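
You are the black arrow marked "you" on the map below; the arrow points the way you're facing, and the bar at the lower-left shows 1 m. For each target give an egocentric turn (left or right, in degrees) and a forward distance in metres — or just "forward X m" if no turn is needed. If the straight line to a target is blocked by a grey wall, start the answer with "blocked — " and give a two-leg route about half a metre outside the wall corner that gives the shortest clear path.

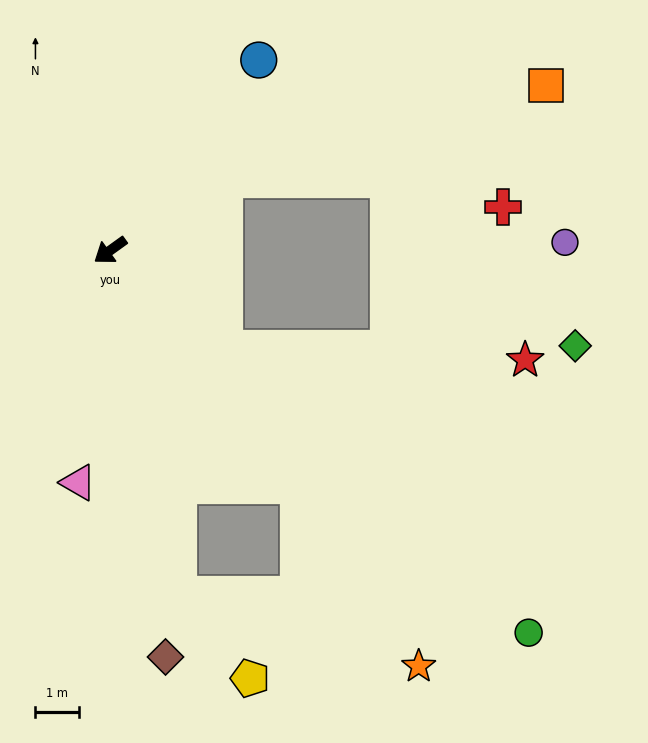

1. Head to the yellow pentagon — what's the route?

blocked — turn left 65°, forward 8.0 m, then turn left 30°, forward 2.5 m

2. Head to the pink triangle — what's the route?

turn left 46°, forward 5.4 m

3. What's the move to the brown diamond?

turn left 62°, forward 9.4 m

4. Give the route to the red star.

blocked — turn left 103°, forward 3.5 m, then turn left 39°, forward 6.9 m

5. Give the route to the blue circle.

turn right 164°, forward 5.5 m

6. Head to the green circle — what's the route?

turn left 102°, forward 13.0 m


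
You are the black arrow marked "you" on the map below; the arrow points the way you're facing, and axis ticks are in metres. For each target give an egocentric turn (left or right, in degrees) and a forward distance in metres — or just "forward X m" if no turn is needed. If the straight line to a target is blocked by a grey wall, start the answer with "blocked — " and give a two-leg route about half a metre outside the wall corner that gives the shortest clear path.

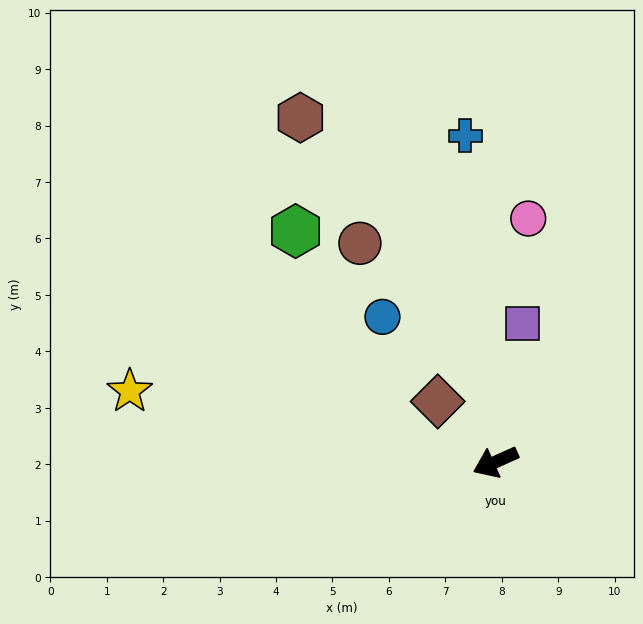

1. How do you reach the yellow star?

turn right 35°, forward 6.6 m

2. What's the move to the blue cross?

turn right 109°, forward 5.8 m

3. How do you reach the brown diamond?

turn right 71°, forward 1.5 m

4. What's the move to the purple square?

turn right 125°, forward 2.5 m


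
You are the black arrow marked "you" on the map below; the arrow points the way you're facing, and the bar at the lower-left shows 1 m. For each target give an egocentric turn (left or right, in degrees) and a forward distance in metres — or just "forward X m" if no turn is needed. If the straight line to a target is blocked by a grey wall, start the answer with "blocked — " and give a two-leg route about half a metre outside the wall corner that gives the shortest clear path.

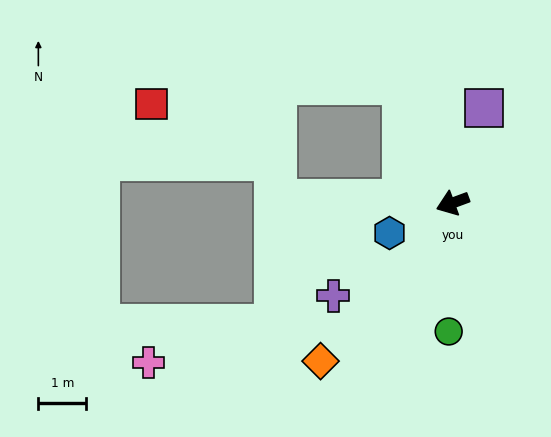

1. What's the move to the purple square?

turn right 129°, forward 2.1 m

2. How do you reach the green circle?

turn left 68°, forward 2.7 m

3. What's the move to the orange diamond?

turn left 30°, forward 4.3 m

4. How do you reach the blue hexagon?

turn left 5°, forward 1.5 m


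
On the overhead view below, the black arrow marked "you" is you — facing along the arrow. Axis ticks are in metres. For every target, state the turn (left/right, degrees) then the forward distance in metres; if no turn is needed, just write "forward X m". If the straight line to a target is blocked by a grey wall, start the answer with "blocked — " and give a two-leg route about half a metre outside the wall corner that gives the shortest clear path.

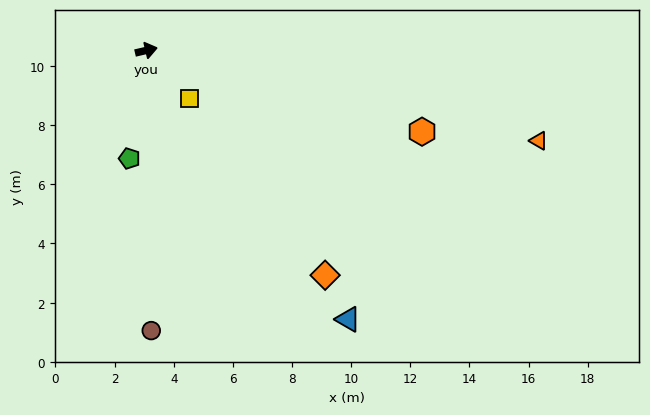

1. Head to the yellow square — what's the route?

turn right 61°, forward 2.2 m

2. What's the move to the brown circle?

turn right 102°, forward 9.5 m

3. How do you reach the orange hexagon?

turn right 30°, forward 9.7 m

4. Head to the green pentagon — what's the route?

turn right 112°, forward 3.7 m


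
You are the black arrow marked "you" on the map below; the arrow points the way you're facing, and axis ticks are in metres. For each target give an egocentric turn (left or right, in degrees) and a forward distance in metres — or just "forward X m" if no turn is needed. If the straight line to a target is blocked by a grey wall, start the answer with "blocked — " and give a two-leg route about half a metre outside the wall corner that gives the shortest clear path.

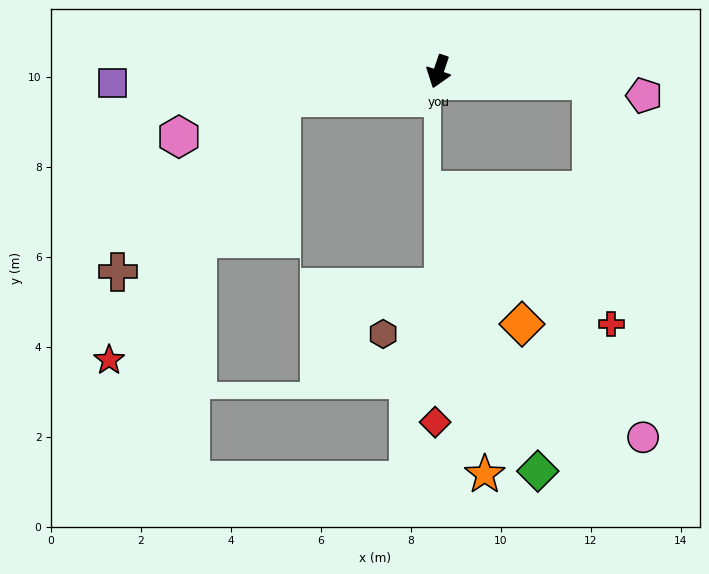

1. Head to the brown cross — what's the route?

blocked — turn right 62°, forward 3.5 m, then turn left 37°, forward 5.3 m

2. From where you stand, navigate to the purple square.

turn right 69°, forward 7.3 m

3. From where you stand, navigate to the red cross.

blocked — turn left 105°, forward 3.4 m, then turn right 82°, forward 5.4 m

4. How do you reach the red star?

blocked — turn right 62°, forward 3.5 m, then turn left 47°, forward 7.0 m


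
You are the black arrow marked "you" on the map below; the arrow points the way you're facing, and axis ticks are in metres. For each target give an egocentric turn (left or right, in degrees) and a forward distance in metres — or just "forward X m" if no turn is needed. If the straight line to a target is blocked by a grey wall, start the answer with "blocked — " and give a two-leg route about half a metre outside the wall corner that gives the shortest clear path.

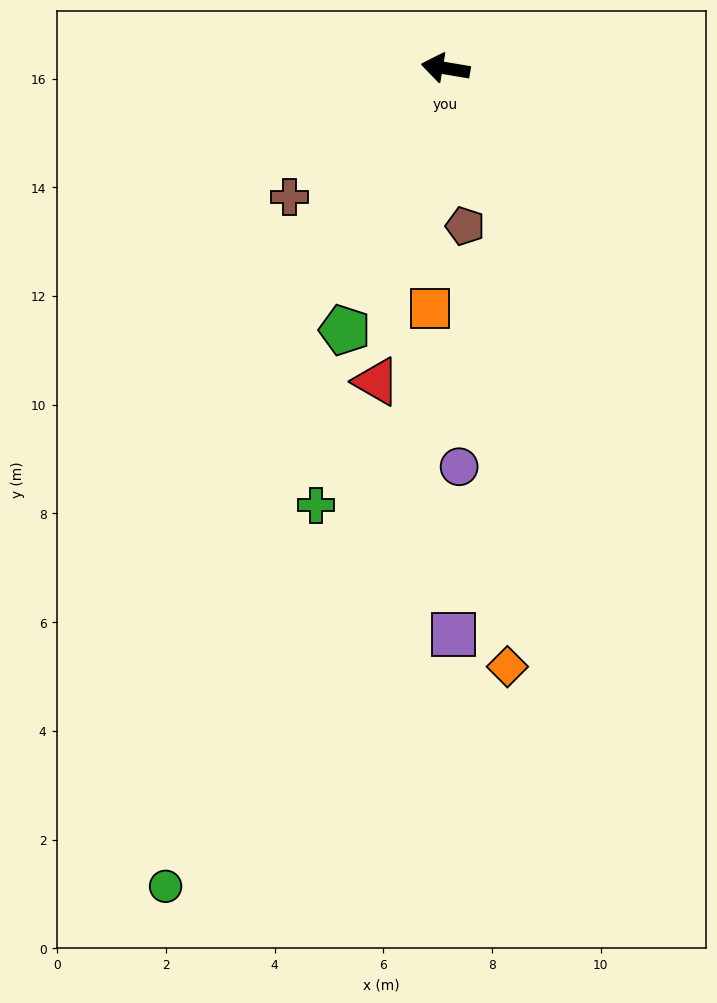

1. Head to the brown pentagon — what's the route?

turn left 107°, forward 2.9 m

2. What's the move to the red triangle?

turn left 87°, forward 5.9 m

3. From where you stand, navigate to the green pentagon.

turn left 78°, forward 5.2 m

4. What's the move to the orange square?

turn left 96°, forward 4.4 m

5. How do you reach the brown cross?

turn left 49°, forward 3.7 m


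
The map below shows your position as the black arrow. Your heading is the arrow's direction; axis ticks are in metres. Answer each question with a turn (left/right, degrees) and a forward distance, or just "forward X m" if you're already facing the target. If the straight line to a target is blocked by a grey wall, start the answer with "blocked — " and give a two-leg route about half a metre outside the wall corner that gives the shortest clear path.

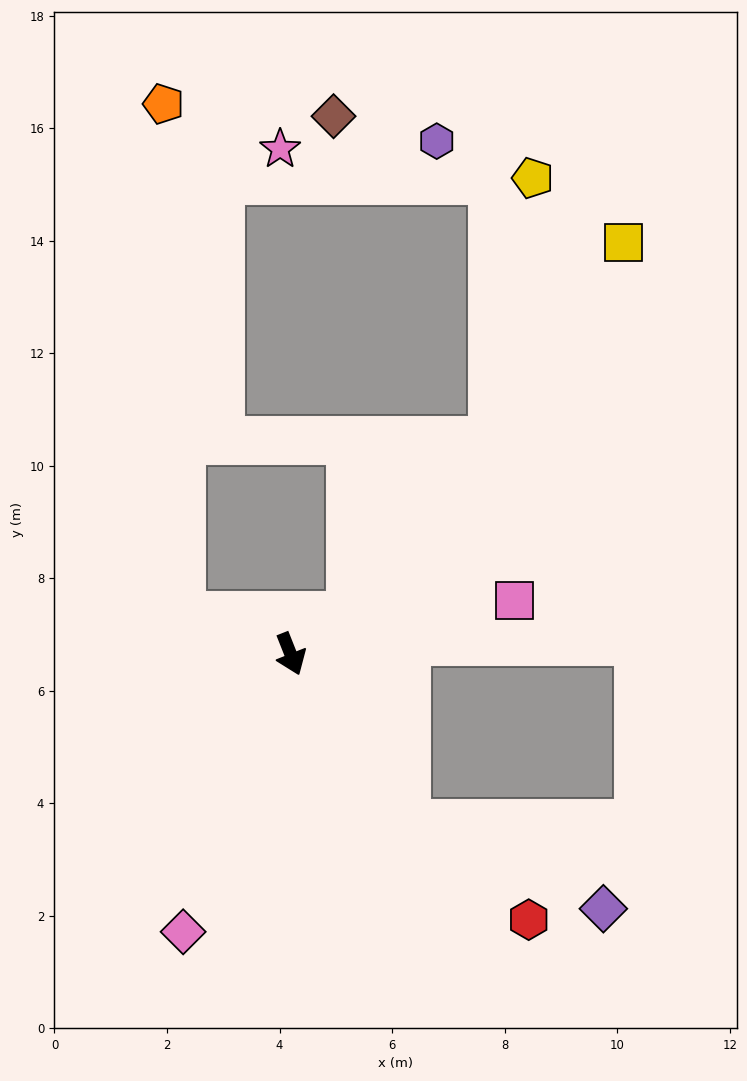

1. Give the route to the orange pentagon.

blocked — turn right 131°, forward 2.1 m, then turn right 69°, forward 9.1 m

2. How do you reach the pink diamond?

turn right 43°, forward 5.3 m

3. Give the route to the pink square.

turn left 82°, forward 4.1 m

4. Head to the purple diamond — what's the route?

blocked — turn left 13°, forward 3.6 m, then turn left 32°, forward 3.8 m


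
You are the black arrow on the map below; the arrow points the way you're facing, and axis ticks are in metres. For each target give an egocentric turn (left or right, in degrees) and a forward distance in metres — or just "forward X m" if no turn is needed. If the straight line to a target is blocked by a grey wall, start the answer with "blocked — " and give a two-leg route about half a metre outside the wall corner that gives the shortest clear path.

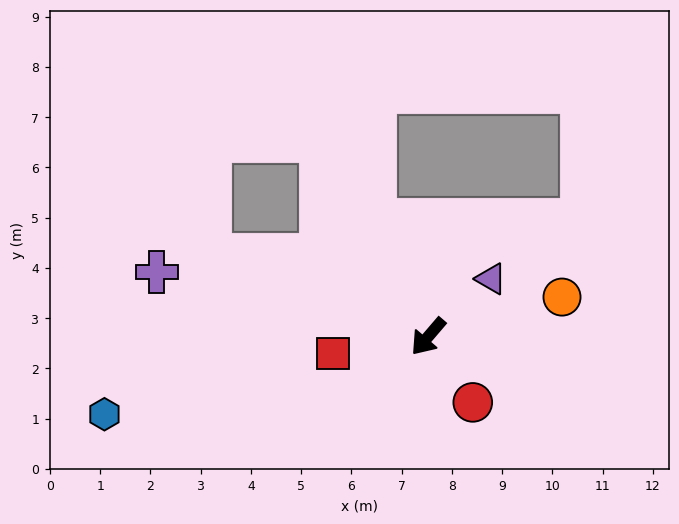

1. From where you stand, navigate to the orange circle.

turn left 147°, forward 2.8 m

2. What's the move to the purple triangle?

turn left 173°, forward 1.7 m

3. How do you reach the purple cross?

turn right 63°, forward 5.6 m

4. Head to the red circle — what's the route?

turn left 75°, forward 1.6 m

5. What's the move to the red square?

turn right 39°, forward 1.9 m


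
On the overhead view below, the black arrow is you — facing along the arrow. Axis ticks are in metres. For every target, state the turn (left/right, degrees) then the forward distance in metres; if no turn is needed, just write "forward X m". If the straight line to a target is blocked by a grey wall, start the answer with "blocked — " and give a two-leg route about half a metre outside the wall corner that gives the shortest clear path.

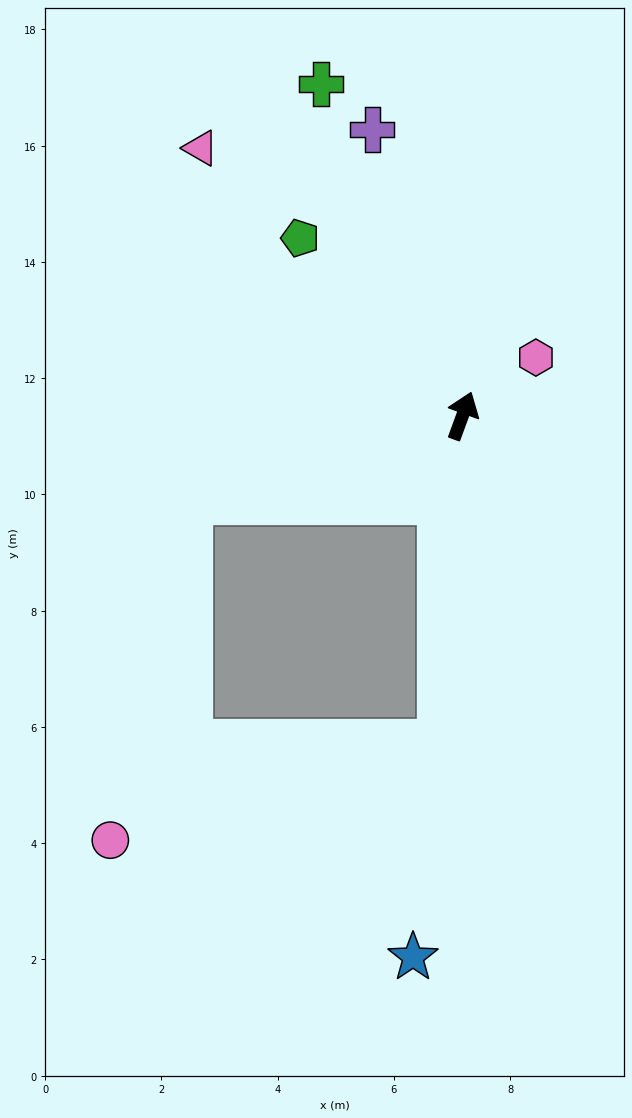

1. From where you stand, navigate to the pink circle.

blocked — turn left 127°, forward 4.9 m, then turn left 60°, forward 6.0 m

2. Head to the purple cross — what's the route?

turn left 38°, forward 5.2 m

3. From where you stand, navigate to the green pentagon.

turn left 63°, forward 4.1 m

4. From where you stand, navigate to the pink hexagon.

turn right 31°, forward 1.6 m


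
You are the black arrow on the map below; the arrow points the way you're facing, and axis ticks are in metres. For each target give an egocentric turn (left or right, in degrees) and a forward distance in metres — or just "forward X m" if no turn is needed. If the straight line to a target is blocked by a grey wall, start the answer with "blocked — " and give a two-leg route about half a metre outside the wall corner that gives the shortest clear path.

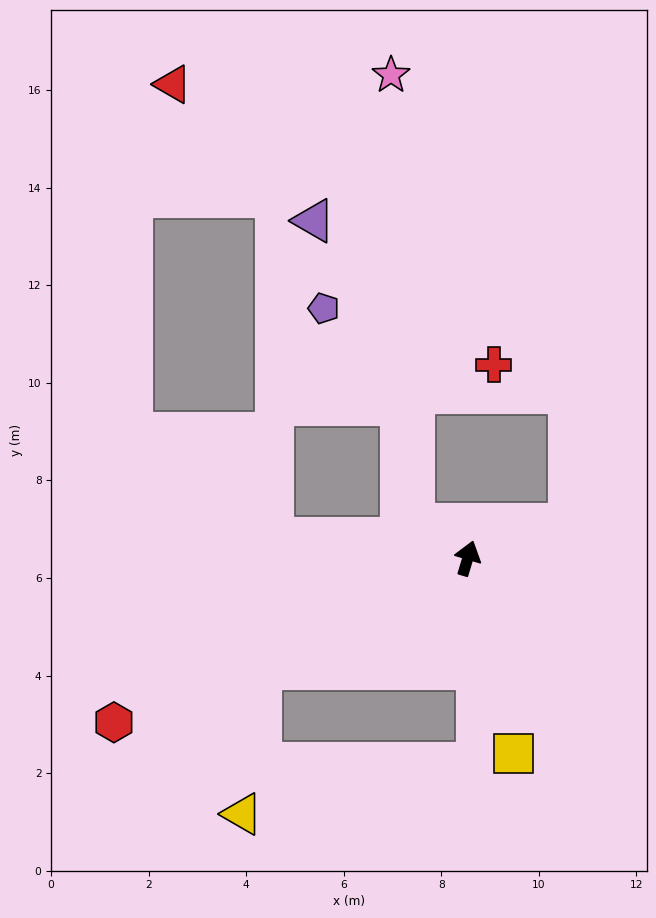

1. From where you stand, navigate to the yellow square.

turn right 150°, forward 4.1 m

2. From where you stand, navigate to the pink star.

blocked — turn left 74°, forward 1.3 m, then turn right 54°, forward 9.2 m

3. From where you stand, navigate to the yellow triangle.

blocked — turn left 135°, forward 4.8 m, then turn left 54°, forward 3.0 m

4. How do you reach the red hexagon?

turn left 132°, forward 8.0 m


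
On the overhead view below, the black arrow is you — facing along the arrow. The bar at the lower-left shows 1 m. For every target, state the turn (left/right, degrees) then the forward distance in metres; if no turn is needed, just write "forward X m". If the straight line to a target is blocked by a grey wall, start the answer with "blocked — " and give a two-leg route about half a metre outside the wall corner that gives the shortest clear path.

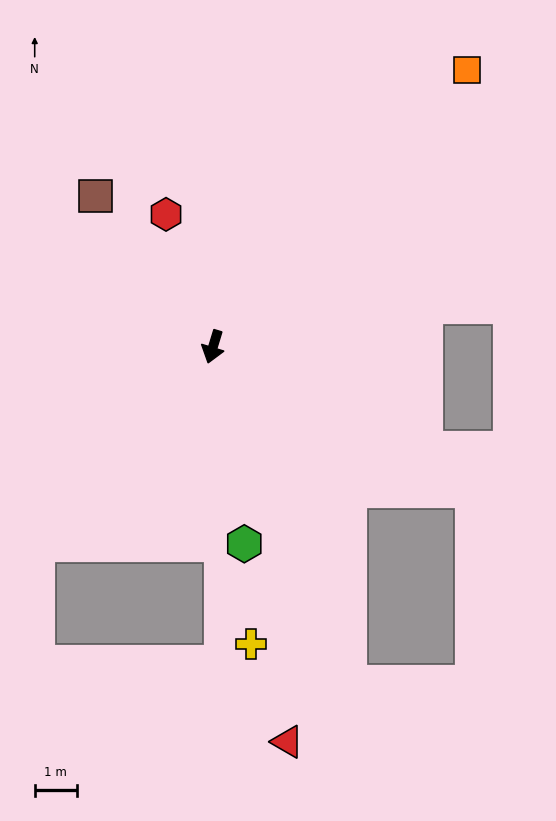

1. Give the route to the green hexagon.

turn left 26°, forward 4.7 m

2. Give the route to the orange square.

turn left 154°, forward 8.9 m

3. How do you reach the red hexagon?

turn right 144°, forward 3.3 m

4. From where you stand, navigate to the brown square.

turn right 125°, forward 4.6 m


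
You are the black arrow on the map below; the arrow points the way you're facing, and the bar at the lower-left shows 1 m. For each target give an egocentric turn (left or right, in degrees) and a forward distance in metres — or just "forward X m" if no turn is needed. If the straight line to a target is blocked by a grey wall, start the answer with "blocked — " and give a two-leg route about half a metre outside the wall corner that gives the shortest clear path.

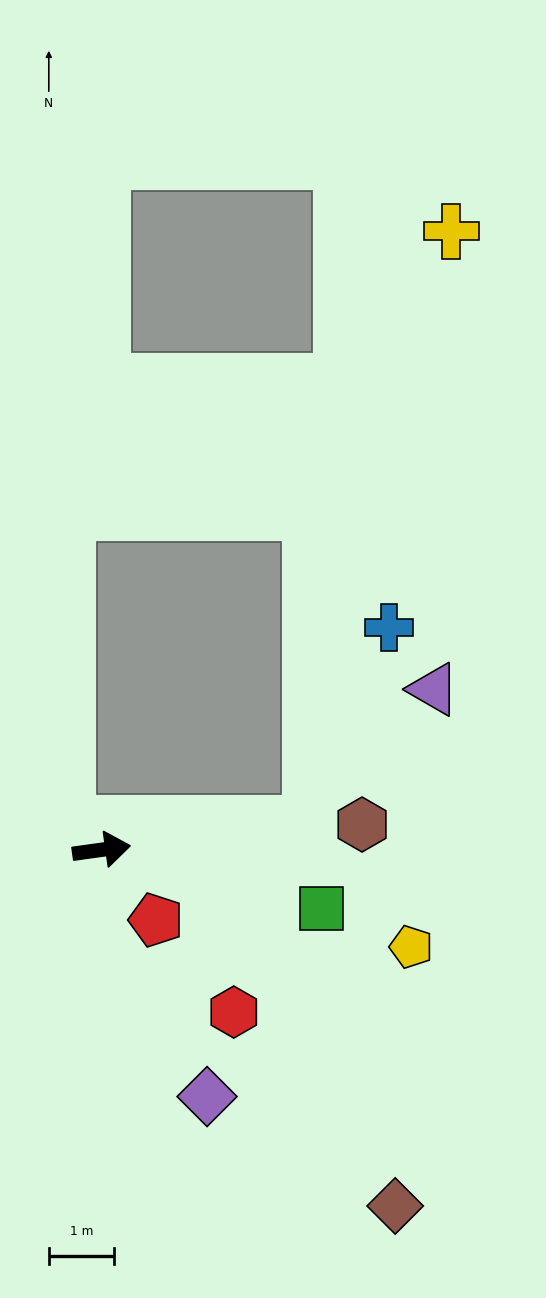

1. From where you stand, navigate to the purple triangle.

blocked — forward 3.2 m, then turn left 40°, forward 2.8 m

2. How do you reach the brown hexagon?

turn right 2°, forward 4.0 m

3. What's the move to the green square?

turn right 23°, forward 3.5 m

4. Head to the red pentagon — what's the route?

turn right 60°, forward 1.4 m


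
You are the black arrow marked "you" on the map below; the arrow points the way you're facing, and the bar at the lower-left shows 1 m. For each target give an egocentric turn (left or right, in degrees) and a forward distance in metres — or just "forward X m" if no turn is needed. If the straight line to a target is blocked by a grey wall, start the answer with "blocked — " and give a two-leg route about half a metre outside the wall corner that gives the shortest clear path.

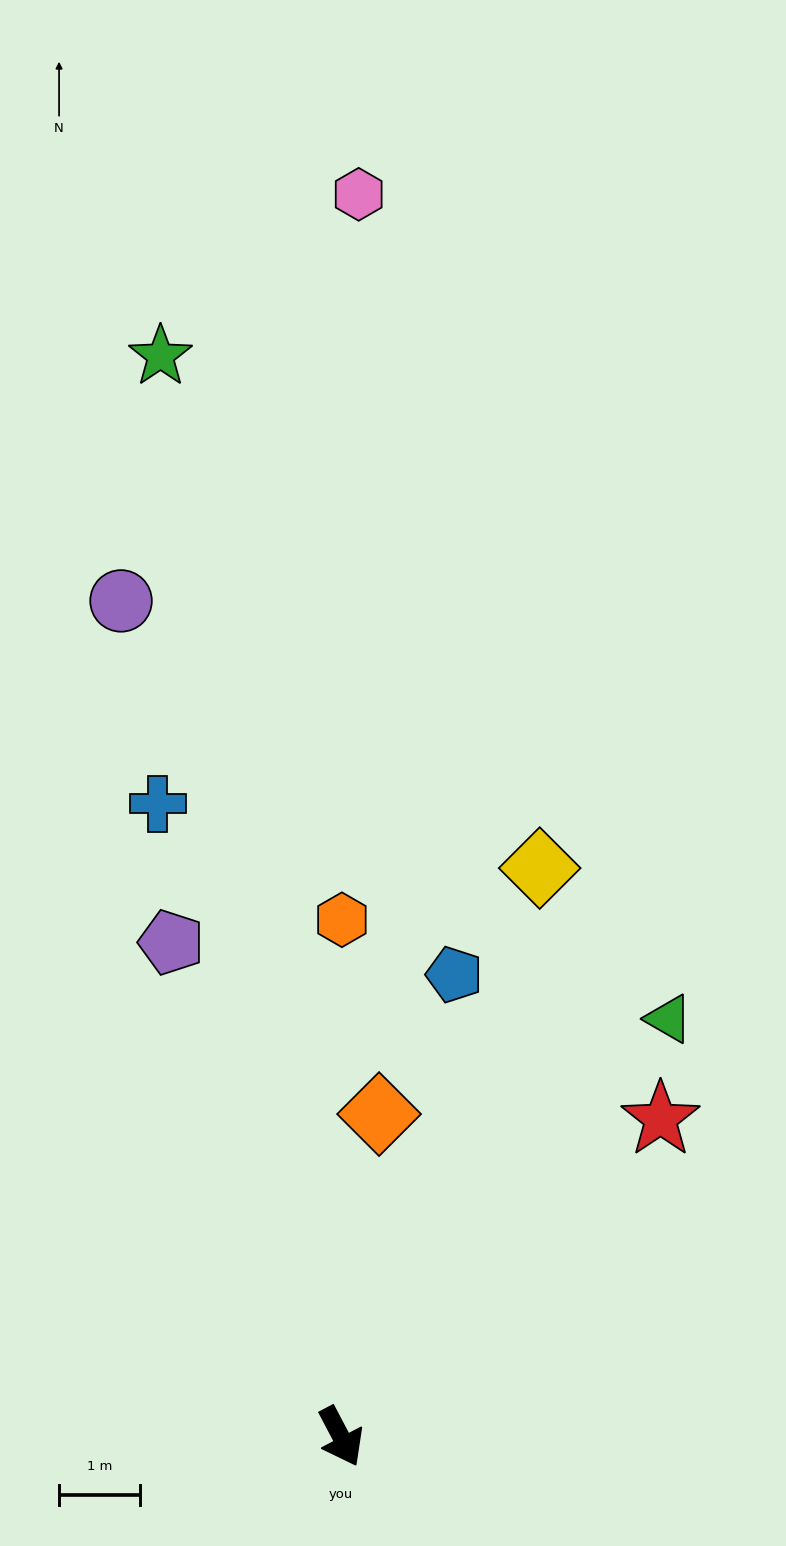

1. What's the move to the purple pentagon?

turn left 171°, forward 6.5 m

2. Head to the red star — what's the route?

turn left 107°, forward 5.6 m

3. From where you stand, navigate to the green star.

turn left 162°, forward 13.5 m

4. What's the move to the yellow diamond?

turn left 133°, forward 7.4 m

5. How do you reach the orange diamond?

turn left 146°, forward 4.0 m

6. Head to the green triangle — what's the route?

turn left 114°, forward 6.6 m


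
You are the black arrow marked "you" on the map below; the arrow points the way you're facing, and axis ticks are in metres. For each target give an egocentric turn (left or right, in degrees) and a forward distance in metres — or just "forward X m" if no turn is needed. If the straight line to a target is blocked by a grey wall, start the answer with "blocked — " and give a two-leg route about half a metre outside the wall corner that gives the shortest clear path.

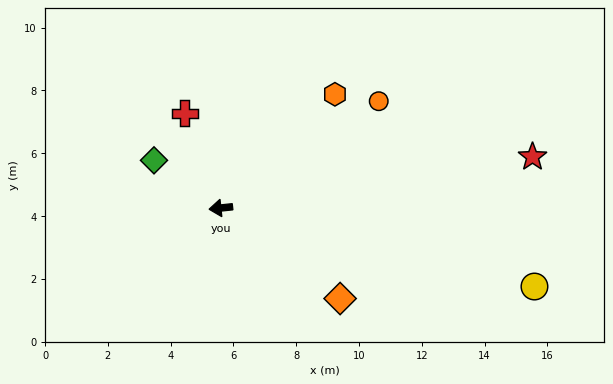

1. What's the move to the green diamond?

turn right 42°, forward 2.6 m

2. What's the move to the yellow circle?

turn left 160°, forward 10.3 m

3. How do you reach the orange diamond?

turn left 137°, forward 4.8 m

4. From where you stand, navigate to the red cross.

turn right 75°, forward 3.2 m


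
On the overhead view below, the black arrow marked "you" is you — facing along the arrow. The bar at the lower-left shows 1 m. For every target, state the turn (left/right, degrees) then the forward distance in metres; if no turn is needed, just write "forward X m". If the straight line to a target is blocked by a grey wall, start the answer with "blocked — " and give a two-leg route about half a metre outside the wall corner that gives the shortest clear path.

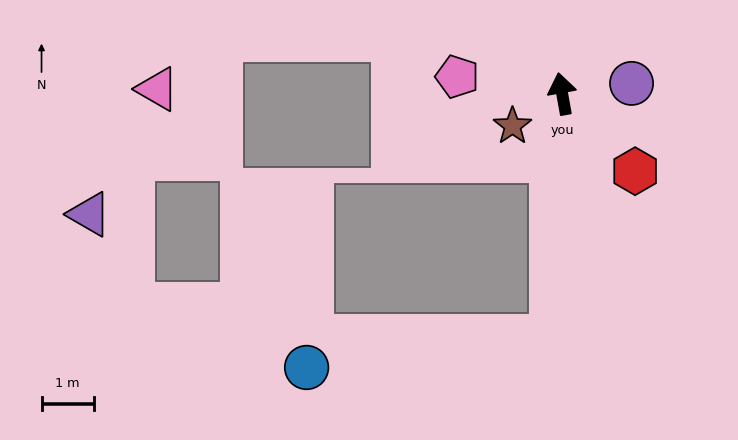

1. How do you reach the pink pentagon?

turn left 71°, forward 2.0 m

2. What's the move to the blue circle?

blocked — turn left 167°, forward 4.6 m, then turn right 80°, forward 4.7 m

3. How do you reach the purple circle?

turn right 92°, forward 1.3 m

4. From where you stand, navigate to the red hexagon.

turn right 147°, forward 2.0 m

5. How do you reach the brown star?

turn left 113°, forward 1.1 m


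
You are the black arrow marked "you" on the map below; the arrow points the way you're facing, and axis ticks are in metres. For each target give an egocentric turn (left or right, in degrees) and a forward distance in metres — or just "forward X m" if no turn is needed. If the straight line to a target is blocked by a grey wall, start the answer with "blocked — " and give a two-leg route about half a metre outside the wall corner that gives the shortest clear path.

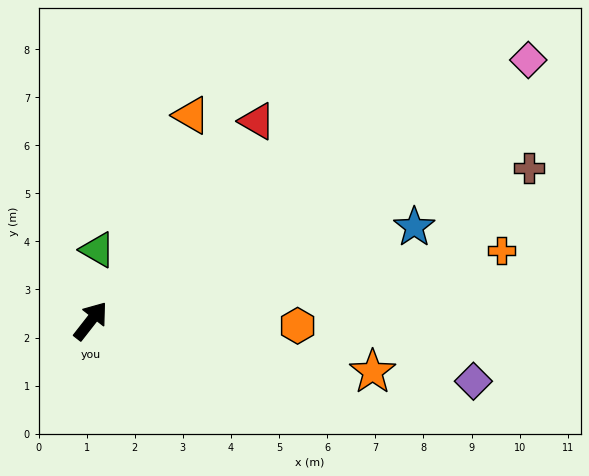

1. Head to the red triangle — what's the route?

forward 5.4 m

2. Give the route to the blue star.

turn right 36°, forward 7.0 m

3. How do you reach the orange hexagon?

turn right 53°, forward 4.3 m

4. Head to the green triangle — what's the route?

turn left 33°, forward 1.5 m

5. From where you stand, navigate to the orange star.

turn right 62°, forward 6.0 m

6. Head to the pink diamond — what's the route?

turn right 21°, forward 10.6 m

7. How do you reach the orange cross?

turn right 42°, forward 8.7 m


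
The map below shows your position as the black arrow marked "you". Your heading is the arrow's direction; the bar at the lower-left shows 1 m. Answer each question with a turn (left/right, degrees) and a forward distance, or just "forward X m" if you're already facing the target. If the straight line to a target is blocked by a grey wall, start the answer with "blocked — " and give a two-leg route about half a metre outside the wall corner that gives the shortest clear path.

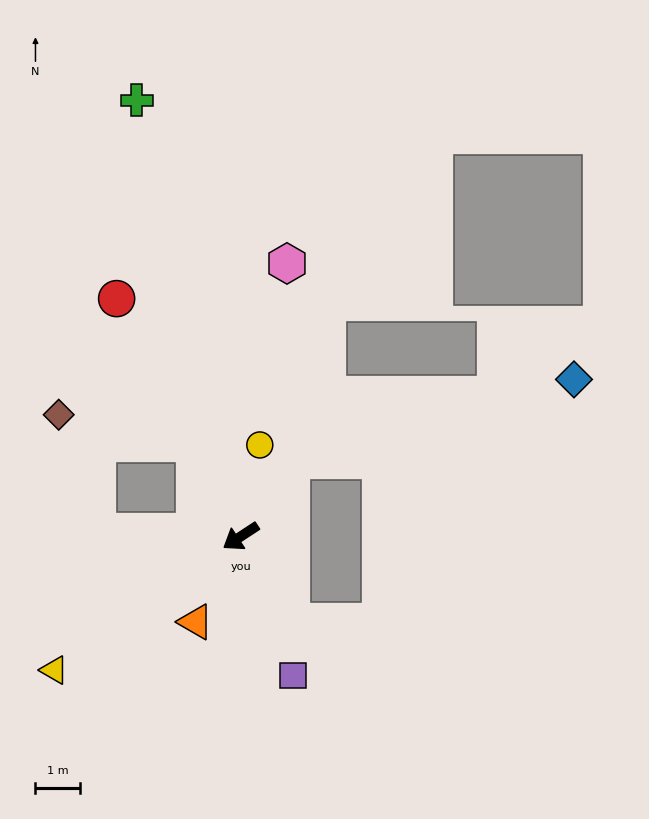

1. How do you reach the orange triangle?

turn left 29°, forward 2.2 m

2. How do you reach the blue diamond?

blocked — turn right 157°, forward 2.1 m, then turn right 40°, forward 6.7 m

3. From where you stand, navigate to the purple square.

turn left 77°, forward 3.4 m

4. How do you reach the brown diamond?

blocked — turn right 97°, forward 2.4 m, then turn left 52°, forward 3.2 m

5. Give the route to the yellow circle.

turn right 135°, forward 2.1 m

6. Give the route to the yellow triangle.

turn left 2°, forward 5.2 m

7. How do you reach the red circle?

turn right 96°, forward 6.1 m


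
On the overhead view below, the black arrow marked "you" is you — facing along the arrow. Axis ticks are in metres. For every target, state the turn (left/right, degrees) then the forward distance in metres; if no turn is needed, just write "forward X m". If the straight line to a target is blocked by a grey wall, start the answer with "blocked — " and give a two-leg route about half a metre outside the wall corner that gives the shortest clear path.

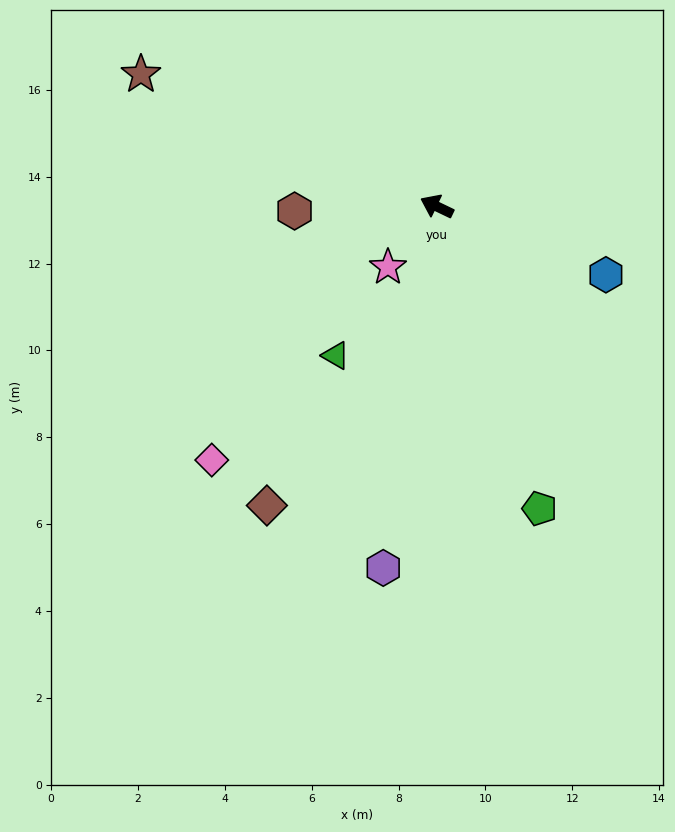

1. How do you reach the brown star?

forward 7.5 m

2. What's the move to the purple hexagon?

turn left 107°, forward 8.4 m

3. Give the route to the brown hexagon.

turn left 27°, forward 3.3 m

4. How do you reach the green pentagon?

turn left 134°, forward 7.3 m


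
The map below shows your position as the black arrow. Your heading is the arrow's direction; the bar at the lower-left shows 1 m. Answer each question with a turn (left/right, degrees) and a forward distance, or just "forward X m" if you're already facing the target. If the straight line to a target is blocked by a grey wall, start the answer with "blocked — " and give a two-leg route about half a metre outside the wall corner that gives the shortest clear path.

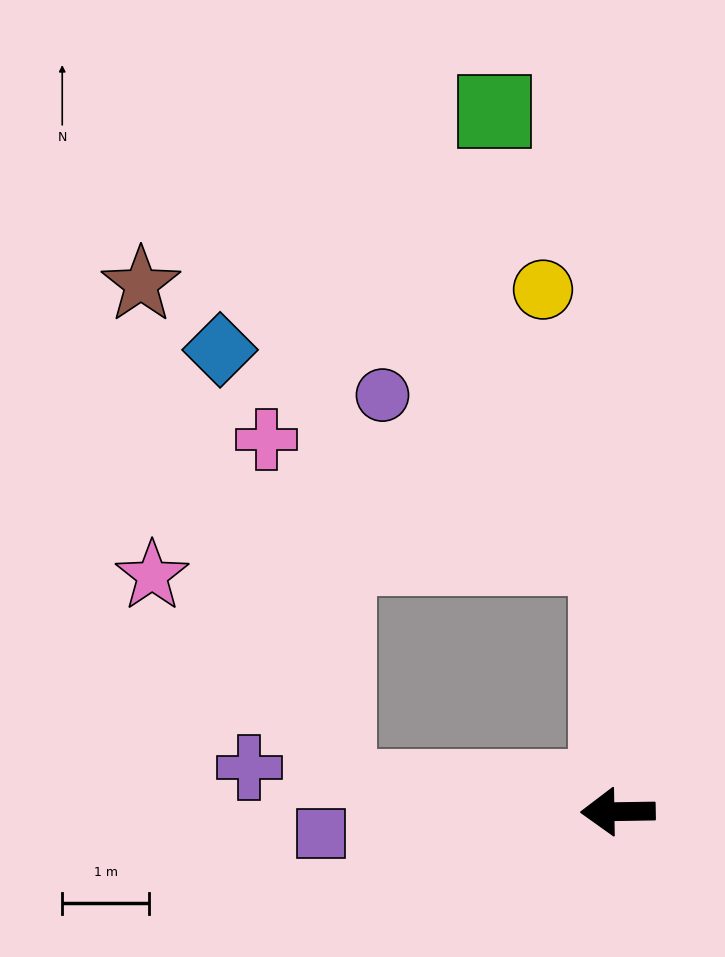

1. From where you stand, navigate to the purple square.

turn left 3°, forward 3.4 m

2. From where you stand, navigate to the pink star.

blocked — turn right 6°, forward 3.2 m, then turn right 44°, forward 3.2 m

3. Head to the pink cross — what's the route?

blocked — turn right 88°, forward 2.9 m, then turn left 68°, forward 4.1 m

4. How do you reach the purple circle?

blocked — turn right 88°, forward 2.9 m, then turn left 51°, forward 3.2 m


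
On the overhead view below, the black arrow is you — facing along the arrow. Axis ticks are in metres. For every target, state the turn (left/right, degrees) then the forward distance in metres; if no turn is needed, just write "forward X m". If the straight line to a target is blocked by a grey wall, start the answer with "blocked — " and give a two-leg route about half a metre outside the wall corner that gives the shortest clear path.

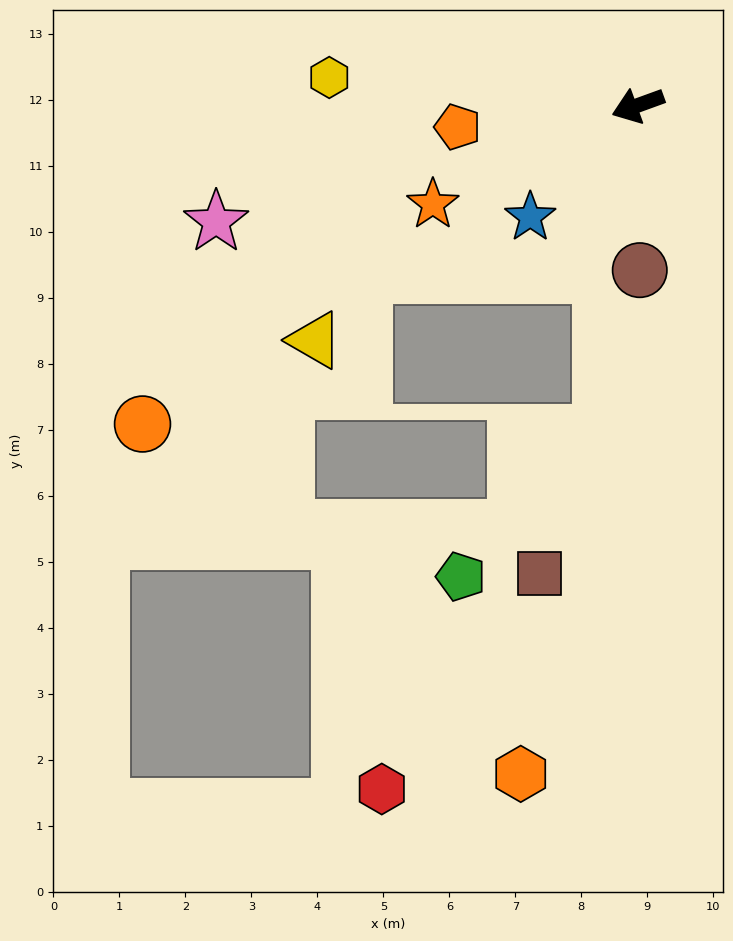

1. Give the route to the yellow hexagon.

turn right 25°, forward 4.7 m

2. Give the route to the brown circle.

turn left 71°, forward 2.5 m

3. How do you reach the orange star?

turn left 6°, forward 3.5 m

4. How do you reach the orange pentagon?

turn right 13°, forward 2.8 m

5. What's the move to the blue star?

turn left 26°, forward 2.4 m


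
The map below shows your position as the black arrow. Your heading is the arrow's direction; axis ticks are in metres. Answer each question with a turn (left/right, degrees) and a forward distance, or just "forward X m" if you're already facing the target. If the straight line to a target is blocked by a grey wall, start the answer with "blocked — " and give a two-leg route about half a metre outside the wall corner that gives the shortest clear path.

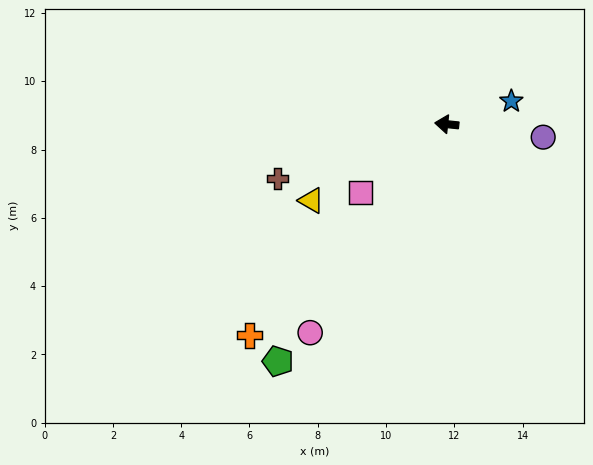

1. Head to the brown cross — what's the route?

turn left 24°, forward 5.2 m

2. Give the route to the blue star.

turn right 155°, forward 2.0 m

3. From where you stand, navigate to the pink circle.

turn left 63°, forward 7.3 m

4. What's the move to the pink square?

turn left 44°, forward 3.2 m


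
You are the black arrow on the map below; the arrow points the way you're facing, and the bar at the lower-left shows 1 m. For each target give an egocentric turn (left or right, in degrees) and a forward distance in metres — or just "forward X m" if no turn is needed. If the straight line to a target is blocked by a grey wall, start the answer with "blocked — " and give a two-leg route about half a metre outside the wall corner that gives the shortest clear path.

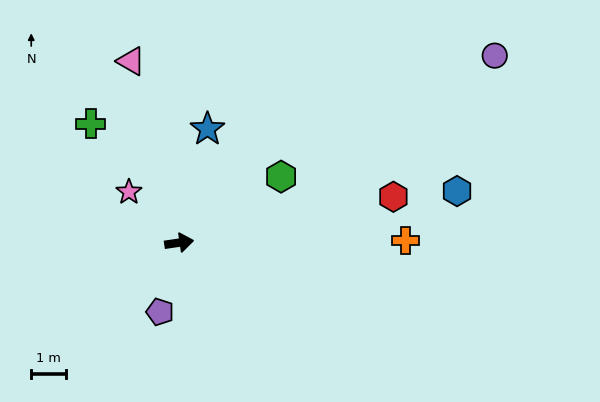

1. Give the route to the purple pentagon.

turn right 114°, forward 2.1 m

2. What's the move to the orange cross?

turn right 8°, forward 6.5 m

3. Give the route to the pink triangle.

turn left 97°, forward 5.4 m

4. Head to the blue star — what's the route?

turn left 68°, forward 3.4 m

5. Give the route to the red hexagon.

turn left 4°, forward 6.3 m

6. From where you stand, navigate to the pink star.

turn left 126°, forward 2.0 m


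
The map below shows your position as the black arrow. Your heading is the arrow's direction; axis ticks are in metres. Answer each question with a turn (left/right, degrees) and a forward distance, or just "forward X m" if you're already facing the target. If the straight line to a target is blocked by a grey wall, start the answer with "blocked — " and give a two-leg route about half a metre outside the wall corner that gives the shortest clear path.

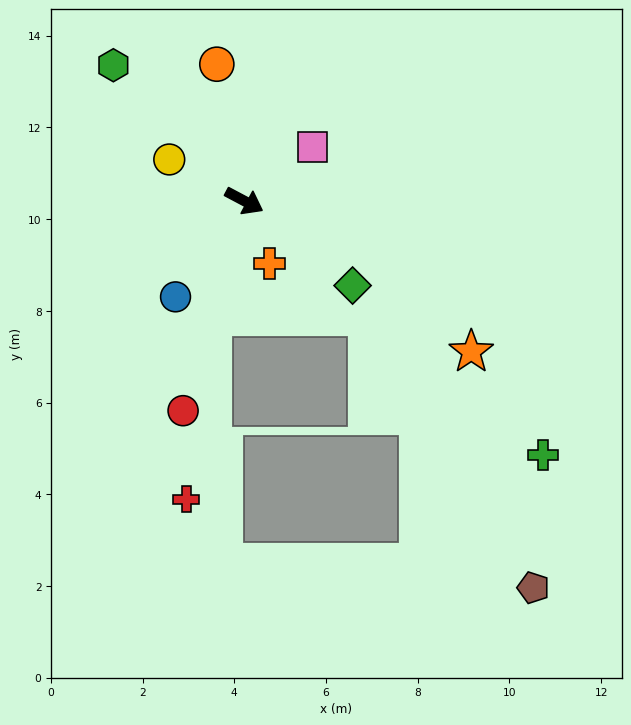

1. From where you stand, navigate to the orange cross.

turn right 40°, forward 1.5 m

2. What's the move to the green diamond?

turn right 10°, forward 3.0 m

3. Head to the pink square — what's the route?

turn left 66°, forward 1.9 m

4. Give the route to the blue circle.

turn right 98°, forward 2.6 m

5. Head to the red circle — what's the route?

turn right 78°, forward 4.8 m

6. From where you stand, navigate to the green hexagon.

turn left 162°, forward 4.1 m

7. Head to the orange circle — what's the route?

turn left 129°, forward 3.0 m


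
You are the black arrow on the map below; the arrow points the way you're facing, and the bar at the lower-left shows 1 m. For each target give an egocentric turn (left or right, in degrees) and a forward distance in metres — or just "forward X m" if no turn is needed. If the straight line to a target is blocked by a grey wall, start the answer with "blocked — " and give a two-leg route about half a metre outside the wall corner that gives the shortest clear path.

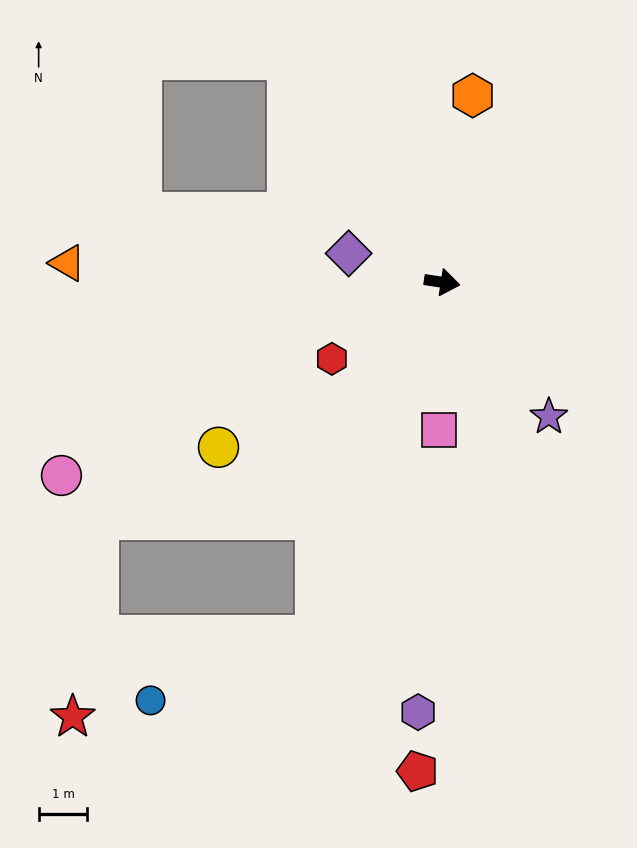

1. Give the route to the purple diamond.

turn left 172°, forward 2.0 m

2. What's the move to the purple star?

turn right 43°, forward 3.5 m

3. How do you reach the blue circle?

blocked — turn right 101°, forward 7.7 m, then turn right 49°, forward 3.6 m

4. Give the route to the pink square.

turn right 83°, forward 3.0 m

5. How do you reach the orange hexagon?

turn left 89°, forward 3.9 m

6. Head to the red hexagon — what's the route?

turn right 137°, forward 2.8 m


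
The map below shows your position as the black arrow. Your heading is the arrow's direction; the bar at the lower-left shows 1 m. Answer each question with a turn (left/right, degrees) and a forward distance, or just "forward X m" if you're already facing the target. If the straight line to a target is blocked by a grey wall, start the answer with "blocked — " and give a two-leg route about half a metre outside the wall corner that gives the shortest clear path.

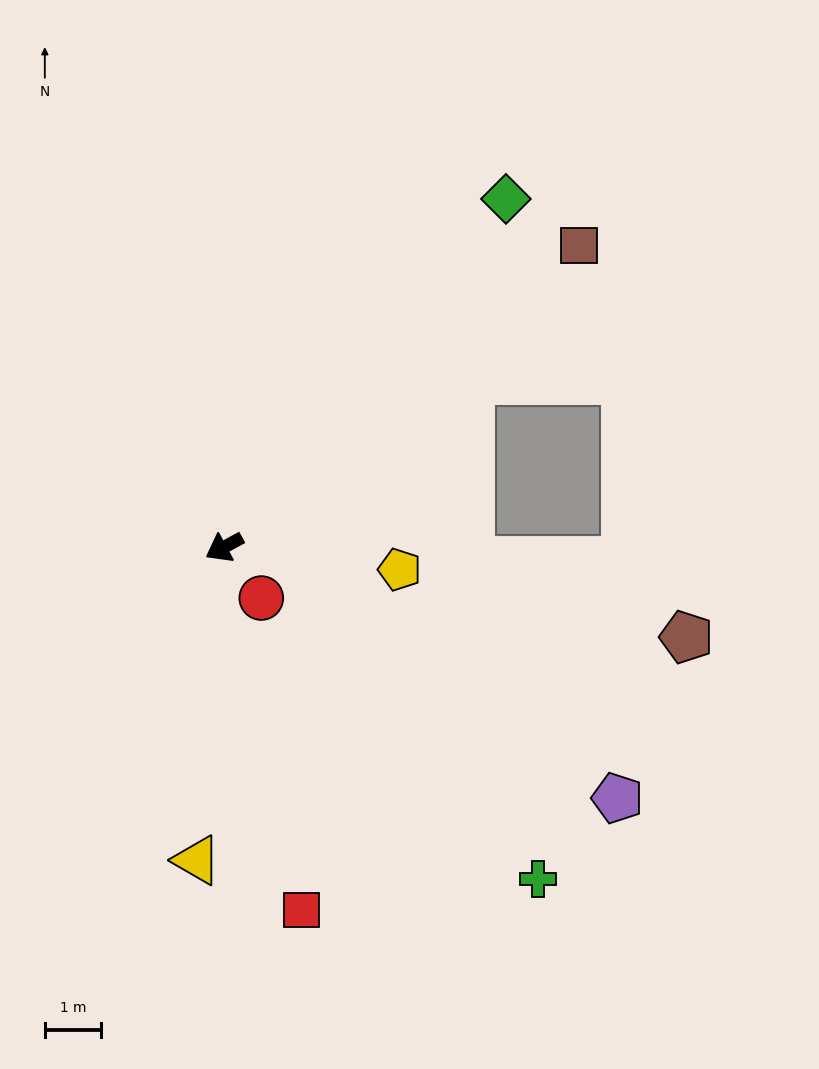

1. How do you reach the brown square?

turn right 168°, forward 8.2 m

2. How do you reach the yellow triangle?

turn left 56°, forward 5.6 m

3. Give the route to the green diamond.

turn right 157°, forward 7.9 m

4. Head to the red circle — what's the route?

turn left 98°, forward 1.1 m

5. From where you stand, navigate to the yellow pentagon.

turn left 144°, forward 3.1 m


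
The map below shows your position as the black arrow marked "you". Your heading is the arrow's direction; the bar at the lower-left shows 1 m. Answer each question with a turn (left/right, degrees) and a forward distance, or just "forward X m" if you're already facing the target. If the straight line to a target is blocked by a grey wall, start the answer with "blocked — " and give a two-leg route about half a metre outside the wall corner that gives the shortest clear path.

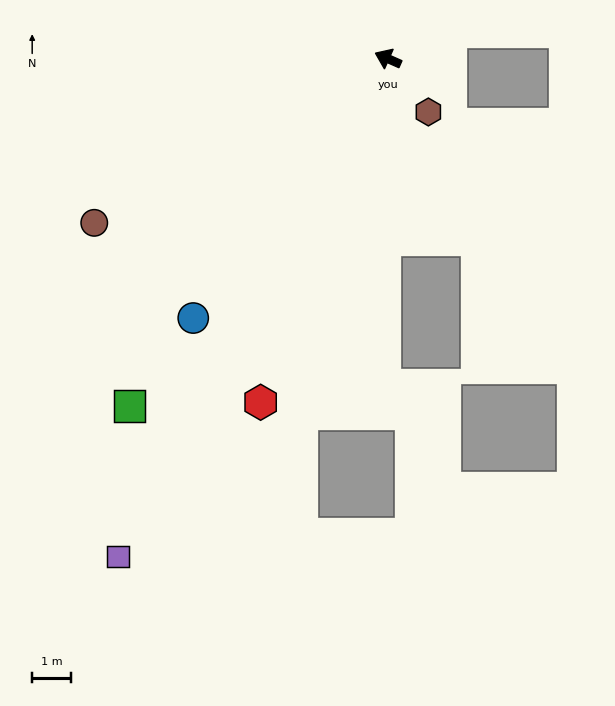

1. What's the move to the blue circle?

turn left 77°, forward 8.4 m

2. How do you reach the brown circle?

turn left 53°, forward 8.7 m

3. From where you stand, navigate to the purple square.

turn left 85°, forward 14.6 m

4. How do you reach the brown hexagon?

turn left 151°, forward 1.7 m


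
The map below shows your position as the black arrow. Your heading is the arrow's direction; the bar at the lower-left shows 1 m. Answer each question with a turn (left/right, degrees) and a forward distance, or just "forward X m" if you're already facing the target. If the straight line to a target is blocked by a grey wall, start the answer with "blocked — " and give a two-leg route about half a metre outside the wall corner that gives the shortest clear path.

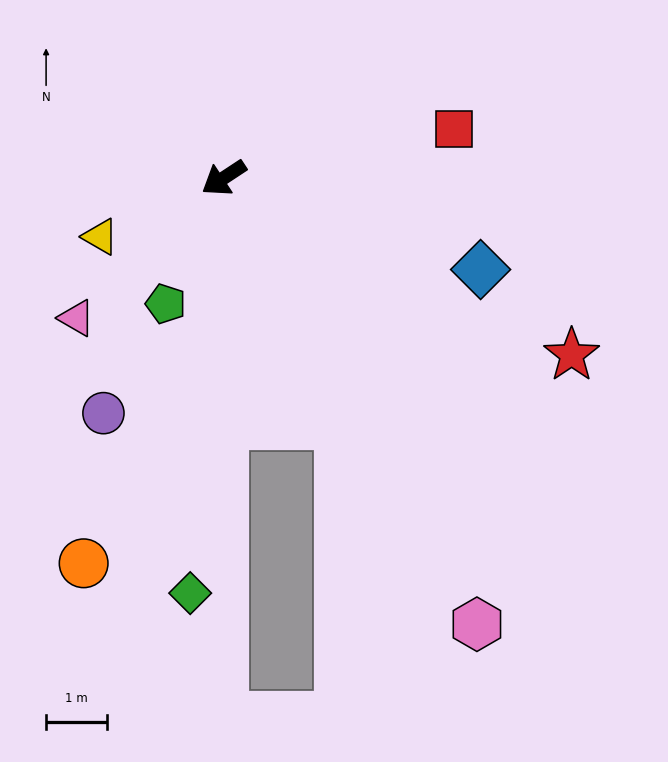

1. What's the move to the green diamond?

turn left 52°, forward 6.8 m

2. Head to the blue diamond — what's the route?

turn left 127°, forward 4.5 m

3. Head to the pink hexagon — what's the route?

turn left 86°, forward 8.4 m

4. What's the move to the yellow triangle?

turn right 8°, forward 2.2 m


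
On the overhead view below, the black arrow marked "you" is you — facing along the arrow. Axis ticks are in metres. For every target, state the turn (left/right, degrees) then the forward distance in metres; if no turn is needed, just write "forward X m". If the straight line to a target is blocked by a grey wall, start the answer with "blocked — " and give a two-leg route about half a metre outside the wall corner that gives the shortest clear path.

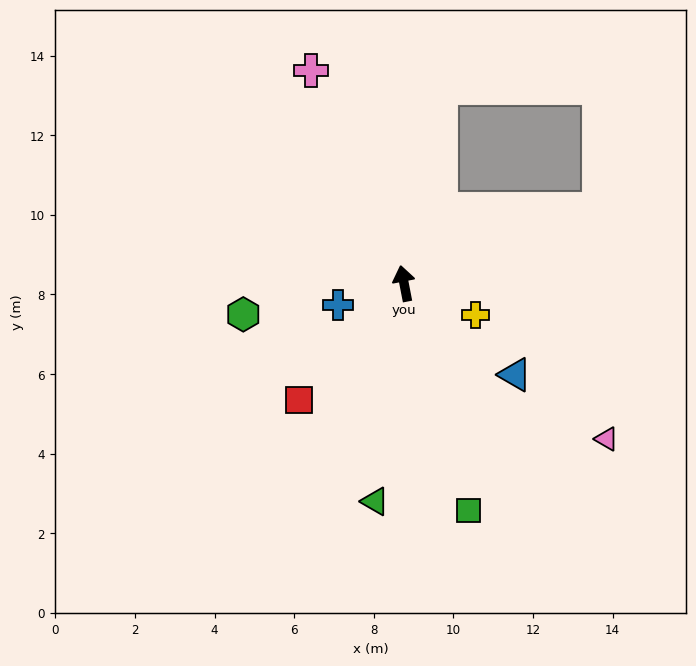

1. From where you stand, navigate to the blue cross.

turn left 97°, forward 1.7 m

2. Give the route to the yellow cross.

turn right 125°, forward 2.0 m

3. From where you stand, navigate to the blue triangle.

turn right 140°, forward 3.6 m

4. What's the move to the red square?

turn left 127°, forward 3.9 m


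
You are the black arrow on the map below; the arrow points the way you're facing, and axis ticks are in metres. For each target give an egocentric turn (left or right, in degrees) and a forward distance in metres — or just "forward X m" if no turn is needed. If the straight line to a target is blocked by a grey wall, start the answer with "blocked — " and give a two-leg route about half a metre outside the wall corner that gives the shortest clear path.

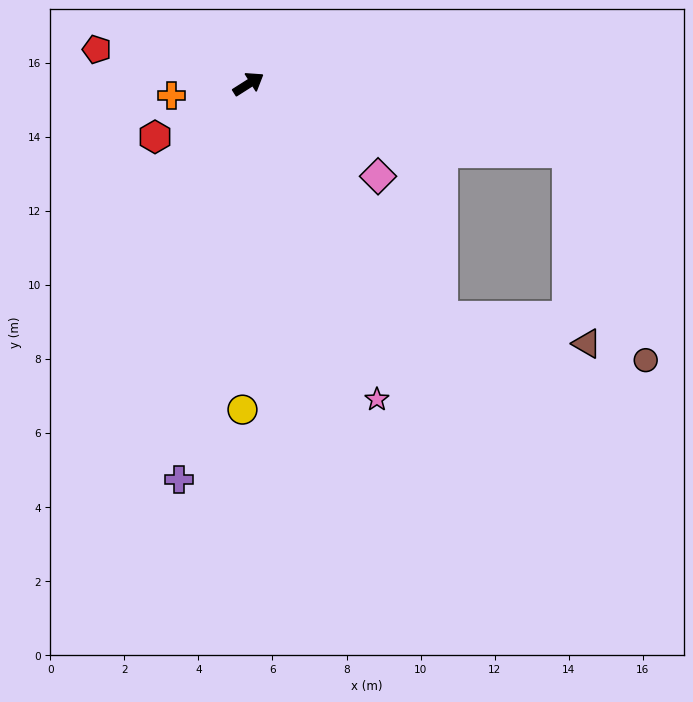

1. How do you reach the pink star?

turn right 100°, forward 9.2 m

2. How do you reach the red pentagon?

turn left 135°, forward 4.2 m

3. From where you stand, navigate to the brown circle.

blocked — turn right 45°, forward 8.8 m, then turn right 57°, forward 6.0 m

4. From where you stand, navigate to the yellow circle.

turn right 123°, forward 8.8 m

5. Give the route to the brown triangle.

blocked — turn right 83°, forward 8.2 m, then turn left 40°, forward 4.0 m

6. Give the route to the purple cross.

turn right 132°, forward 10.8 m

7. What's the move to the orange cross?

turn left 156°, forward 2.1 m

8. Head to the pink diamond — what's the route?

turn right 68°, forward 4.3 m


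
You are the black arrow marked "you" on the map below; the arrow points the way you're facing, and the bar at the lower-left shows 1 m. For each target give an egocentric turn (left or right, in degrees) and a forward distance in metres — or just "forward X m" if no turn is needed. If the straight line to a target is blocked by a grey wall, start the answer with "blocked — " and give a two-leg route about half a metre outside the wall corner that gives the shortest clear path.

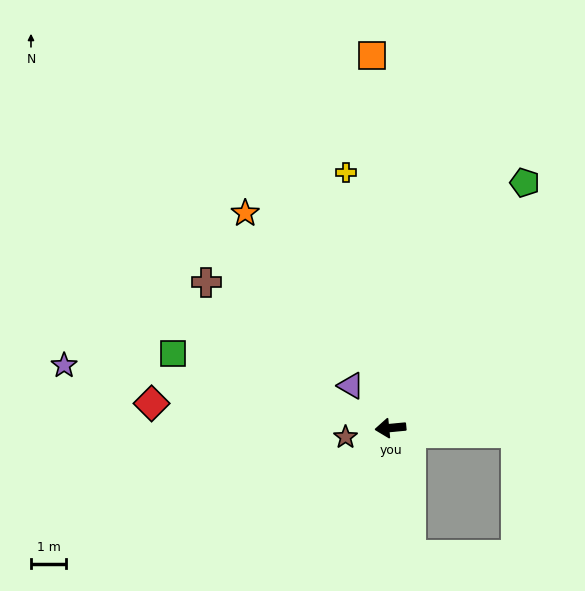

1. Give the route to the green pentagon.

turn right 124°, forward 8.0 m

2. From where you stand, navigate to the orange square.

turn right 93°, forward 10.6 m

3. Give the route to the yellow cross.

turn right 86°, forward 7.4 m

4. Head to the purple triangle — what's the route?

turn right 52°, forward 1.7 m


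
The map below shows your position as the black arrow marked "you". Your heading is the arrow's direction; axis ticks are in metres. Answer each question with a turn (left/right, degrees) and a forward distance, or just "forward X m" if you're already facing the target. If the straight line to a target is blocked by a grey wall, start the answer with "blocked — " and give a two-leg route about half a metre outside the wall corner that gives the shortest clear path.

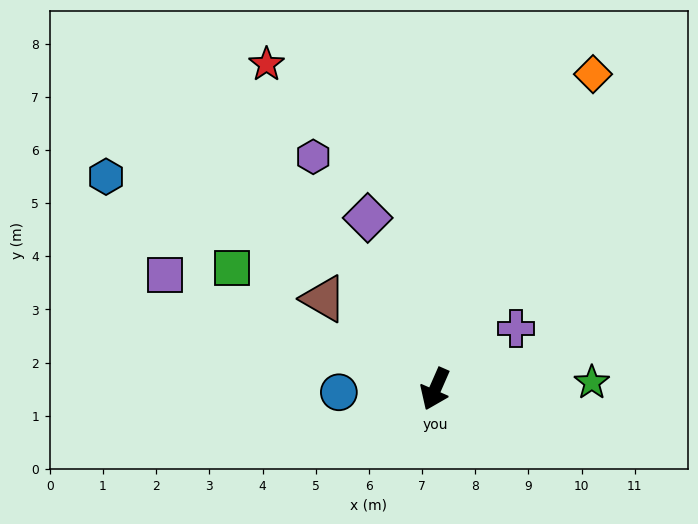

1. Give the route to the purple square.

turn right 89°, forward 5.5 m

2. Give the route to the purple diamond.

turn right 135°, forward 3.5 m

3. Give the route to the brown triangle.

turn right 105°, forward 2.7 m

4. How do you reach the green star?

turn left 116°, forward 2.9 m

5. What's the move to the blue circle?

turn right 64°, forward 1.8 m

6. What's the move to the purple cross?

turn left 150°, forward 1.9 m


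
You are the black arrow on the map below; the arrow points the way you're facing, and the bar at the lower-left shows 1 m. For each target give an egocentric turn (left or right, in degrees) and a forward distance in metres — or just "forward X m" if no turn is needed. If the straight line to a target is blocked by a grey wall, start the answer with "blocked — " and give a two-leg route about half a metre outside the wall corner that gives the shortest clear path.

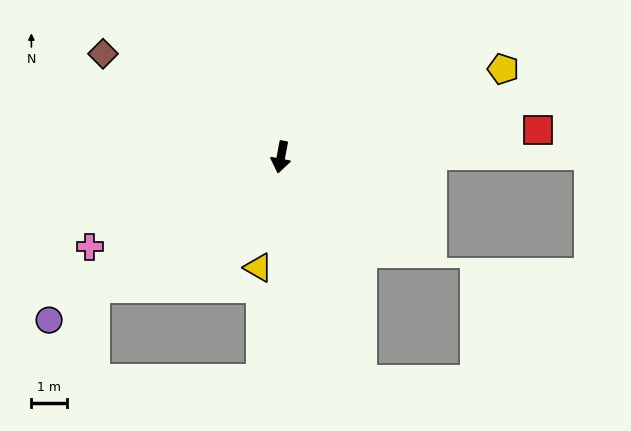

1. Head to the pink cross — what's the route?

turn right 54°, forward 5.9 m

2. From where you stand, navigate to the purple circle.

turn right 44°, forward 8.0 m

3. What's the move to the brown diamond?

turn right 110°, forward 5.8 m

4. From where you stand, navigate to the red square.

turn left 107°, forward 7.3 m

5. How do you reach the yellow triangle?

forward 3.2 m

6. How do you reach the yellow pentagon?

turn left 122°, forward 6.7 m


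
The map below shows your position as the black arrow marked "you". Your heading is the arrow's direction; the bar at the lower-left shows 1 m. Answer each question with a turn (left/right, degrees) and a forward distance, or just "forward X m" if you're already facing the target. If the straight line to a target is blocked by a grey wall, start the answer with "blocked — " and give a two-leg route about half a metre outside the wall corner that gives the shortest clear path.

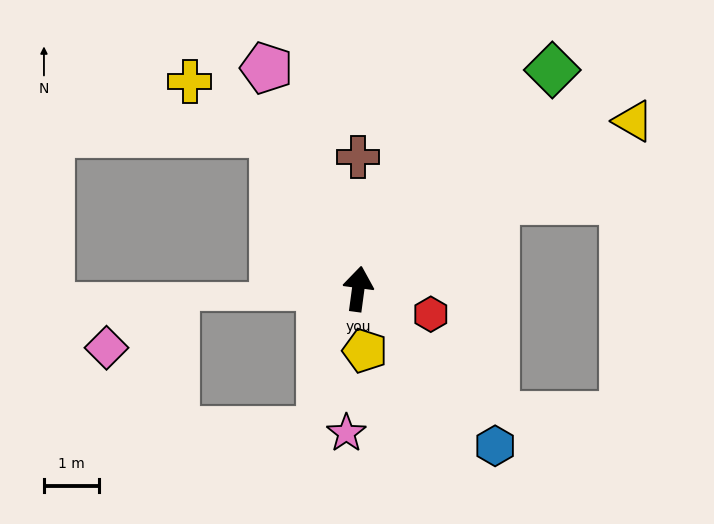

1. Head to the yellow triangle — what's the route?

turn right 51°, forward 5.9 m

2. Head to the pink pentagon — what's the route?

turn left 30°, forward 4.4 m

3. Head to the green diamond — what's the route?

turn right 34°, forward 5.3 m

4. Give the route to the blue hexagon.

turn right 131°, forward 3.8 m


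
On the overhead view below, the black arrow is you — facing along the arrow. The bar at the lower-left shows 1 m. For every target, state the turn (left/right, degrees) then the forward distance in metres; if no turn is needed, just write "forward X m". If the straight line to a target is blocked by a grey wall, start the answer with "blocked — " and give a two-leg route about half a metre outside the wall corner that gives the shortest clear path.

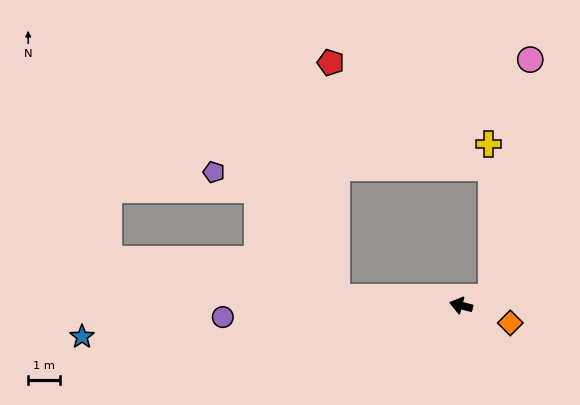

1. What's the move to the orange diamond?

turn left 175°, forward 1.6 m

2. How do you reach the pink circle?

blocked — turn right 150°, forward 1.0 m, then turn left 65°, forward 7.6 m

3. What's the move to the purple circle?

turn left 17°, forward 7.5 m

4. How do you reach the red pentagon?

blocked — turn left 11°, forward 3.9 m, then turn right 85°, forward 7.4 m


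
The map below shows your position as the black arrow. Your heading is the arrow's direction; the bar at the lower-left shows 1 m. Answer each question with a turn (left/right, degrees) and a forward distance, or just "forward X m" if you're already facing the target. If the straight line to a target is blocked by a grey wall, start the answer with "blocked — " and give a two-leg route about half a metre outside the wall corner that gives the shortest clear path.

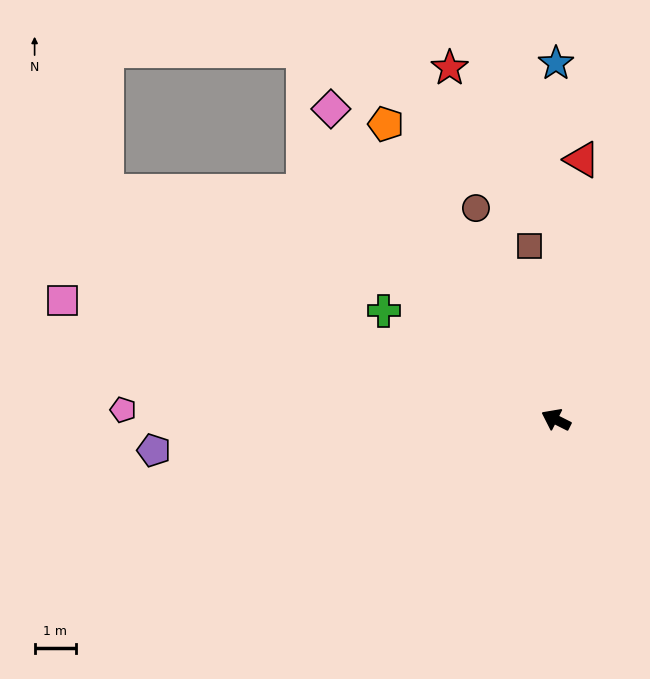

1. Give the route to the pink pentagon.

turn left 25°, forward 10.6 m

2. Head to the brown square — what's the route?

turn right 55°, forward 4.3 m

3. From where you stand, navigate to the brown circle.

turn right 43°, forward 5.5 m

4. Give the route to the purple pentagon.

turn left 31°, forward 9.8 m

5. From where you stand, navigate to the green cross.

turn right 6°, forward 5.0 m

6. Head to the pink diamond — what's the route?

turn right 27°, forward 9.4 m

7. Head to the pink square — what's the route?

turn left 13°, forward 12.4 m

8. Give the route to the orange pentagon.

turn right 33°, forward 8.3 m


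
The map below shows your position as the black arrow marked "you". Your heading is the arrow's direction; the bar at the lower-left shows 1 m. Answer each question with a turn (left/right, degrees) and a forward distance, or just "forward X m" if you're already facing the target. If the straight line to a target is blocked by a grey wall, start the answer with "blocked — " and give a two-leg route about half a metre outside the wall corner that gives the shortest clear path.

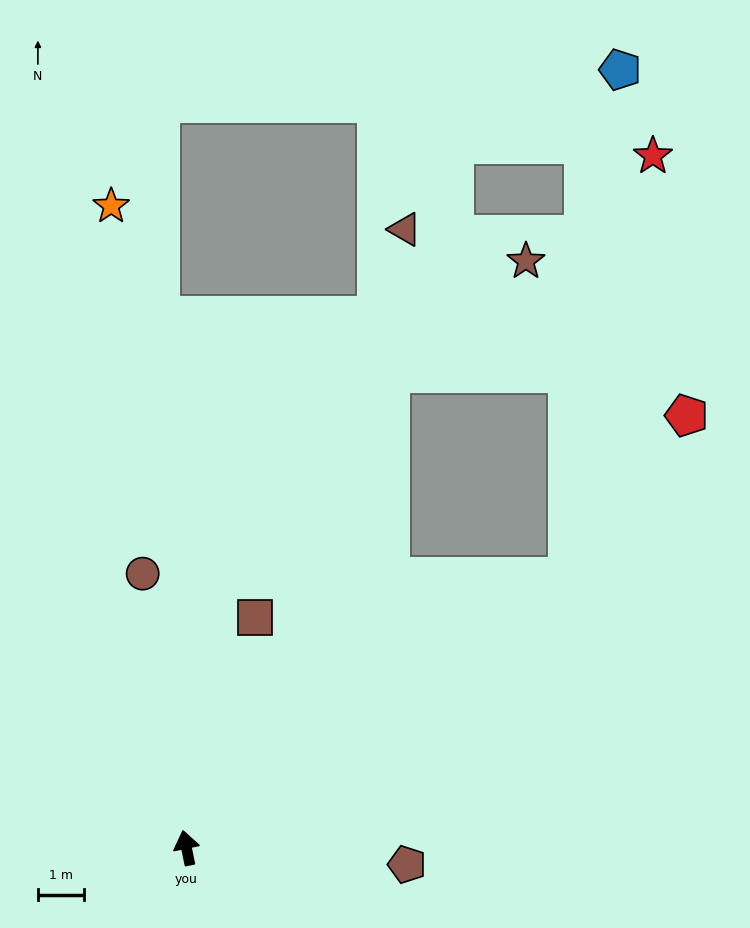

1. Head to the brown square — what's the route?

turn right 28°, forward 5.2 m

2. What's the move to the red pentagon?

blocked — turn right 66°, forward 10.1 m, then turn left 18°, forward 4.3 m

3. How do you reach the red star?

blocked — turn right 66°, forward 10.1 m, then turn left 43°, forward 9.2 m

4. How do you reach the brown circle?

turn right 2°, forward 6.0 m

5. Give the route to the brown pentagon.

turn right 106°, forward 4.7 m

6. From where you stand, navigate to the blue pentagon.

blocked — turn right 66°, forward 10.1 m, then turn left 49°, forward 10.9 m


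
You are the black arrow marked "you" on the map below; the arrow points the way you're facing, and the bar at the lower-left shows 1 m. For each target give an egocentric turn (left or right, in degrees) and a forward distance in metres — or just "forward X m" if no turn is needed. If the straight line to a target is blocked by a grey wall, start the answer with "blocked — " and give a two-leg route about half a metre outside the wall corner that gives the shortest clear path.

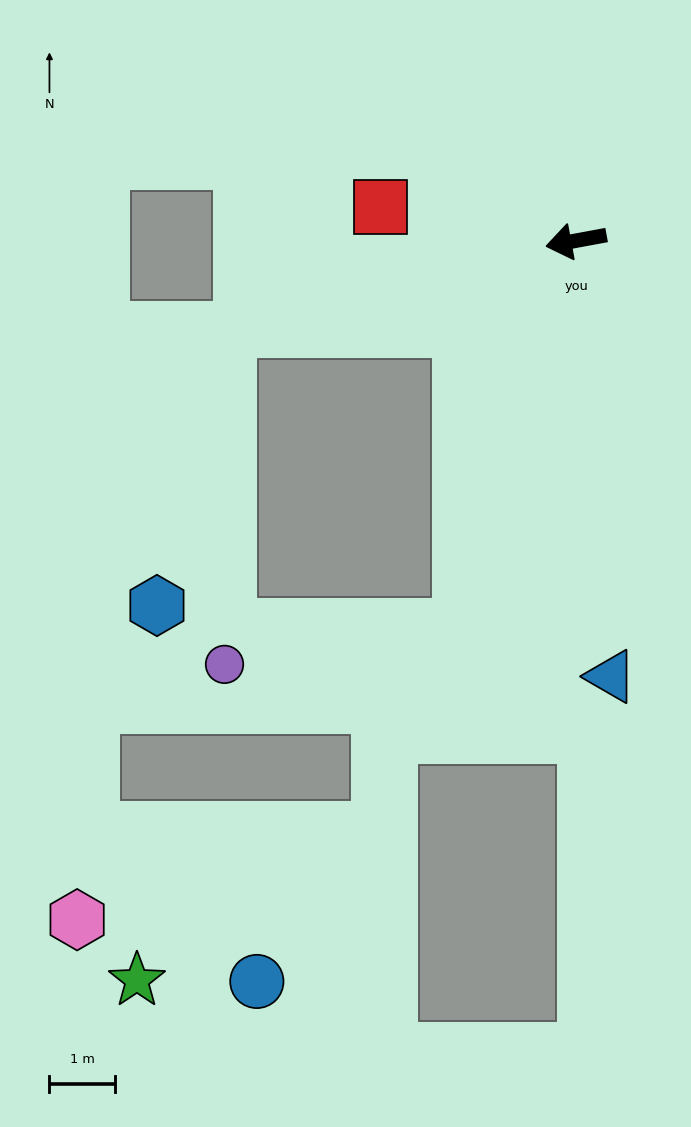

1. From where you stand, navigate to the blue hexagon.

blocked — turn left 4°, forward 5.5 m, then turn left 61°, forward 4.4 m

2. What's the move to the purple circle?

blocked — turn left 63°, forward 6.2 m, then turn right 64°, forward 3.7 m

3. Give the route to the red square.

turn right 20°, forward 3.1 m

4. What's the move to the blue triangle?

turn left 84°, forward 6.7 m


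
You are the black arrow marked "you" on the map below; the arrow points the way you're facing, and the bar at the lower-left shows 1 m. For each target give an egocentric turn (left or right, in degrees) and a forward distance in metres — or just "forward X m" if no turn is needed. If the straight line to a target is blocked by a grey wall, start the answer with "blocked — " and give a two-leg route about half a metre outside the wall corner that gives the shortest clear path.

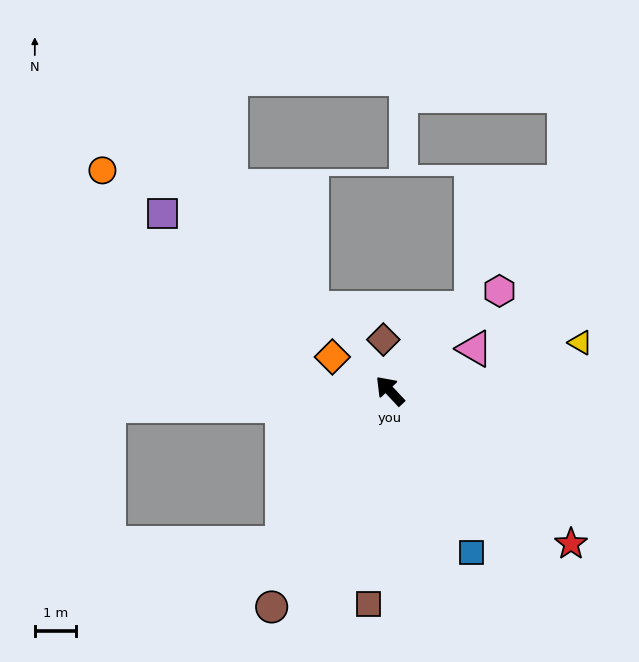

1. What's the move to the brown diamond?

turn right 36°, forward 1.3 m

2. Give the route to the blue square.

turn left 164°, forward 4.5 m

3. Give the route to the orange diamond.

turn left 16°, forward 1.6 m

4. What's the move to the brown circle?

turn left 108°, forward 6.1 m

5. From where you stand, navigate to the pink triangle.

turn right 107°, forward 2.3 m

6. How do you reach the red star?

turn right 173°, forward 5.8 m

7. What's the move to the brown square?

turn left 131°, forward 5.3 m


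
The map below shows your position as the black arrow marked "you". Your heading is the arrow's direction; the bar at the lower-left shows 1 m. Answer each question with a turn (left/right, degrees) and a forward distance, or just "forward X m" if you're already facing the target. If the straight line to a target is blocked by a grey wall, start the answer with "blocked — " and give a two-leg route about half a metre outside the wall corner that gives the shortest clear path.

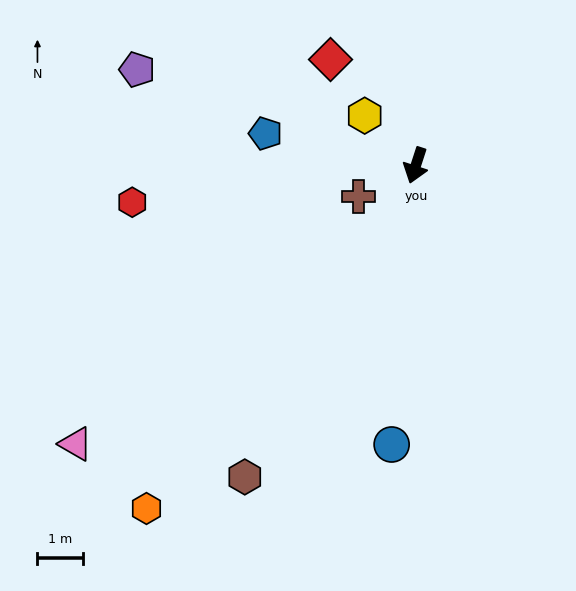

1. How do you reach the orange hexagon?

turn right 20°, forward 9.6 m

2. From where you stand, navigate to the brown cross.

turn right 43°, forward 1.4 m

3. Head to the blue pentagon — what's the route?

turn right 84°, forward 3.4 m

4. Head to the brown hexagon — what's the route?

turn right 11°, forward 7.8 m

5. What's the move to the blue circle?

turn left 13°, forward 6.1 m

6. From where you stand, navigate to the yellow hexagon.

turn right 116°, forward 1.6 m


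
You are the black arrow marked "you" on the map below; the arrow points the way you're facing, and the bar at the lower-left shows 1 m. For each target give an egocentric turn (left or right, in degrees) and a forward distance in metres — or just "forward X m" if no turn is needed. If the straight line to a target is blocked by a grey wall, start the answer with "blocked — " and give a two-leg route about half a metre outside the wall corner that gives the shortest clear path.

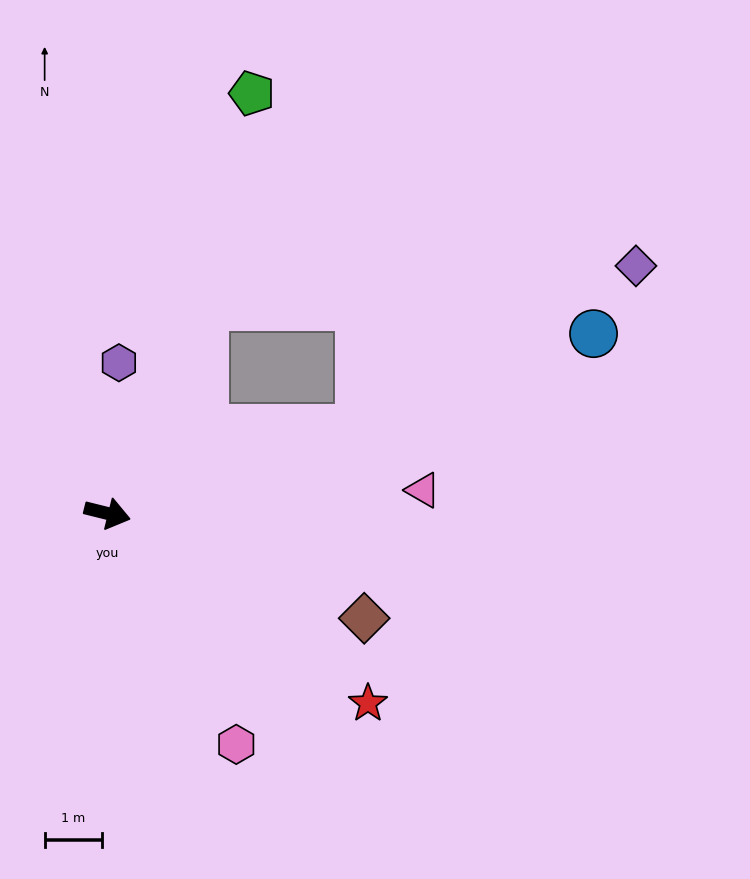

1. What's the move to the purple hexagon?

turn left 100°, forward 2.6 m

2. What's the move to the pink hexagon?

turn right 47°, forward 4.6 m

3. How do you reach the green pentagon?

turn left 85°, forward 7.7 m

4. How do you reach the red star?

turn right 22°, forward 5.6 m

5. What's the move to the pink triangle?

turn left 18°, forward 5.5 m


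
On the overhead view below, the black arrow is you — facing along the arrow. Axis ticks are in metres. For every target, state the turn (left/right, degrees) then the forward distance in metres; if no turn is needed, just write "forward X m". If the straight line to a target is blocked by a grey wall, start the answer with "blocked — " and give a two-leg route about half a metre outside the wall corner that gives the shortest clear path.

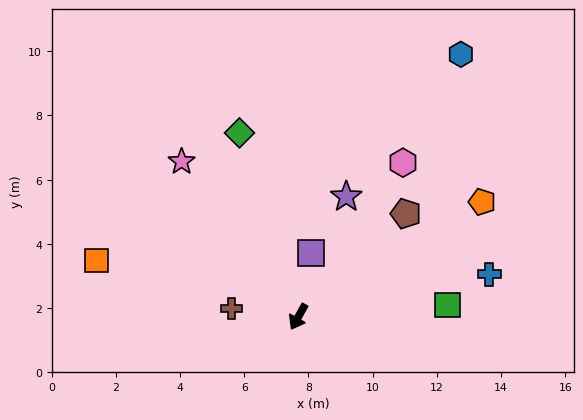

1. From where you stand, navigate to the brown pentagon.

turn left 163°, forward 4.6 m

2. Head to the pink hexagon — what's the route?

turn left 175°, forward 5.8 m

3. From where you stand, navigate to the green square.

turn left 124°, forward 4.7 m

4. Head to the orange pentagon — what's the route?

turn left 151°, forward 6.8 m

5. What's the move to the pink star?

turn right 114°, forward 6.0 m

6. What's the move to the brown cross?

turn right 68°, forward 2.1 m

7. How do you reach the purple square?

turn right 162°, forward 2.0 m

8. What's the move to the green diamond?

turn right 133°, forward 6.0 m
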